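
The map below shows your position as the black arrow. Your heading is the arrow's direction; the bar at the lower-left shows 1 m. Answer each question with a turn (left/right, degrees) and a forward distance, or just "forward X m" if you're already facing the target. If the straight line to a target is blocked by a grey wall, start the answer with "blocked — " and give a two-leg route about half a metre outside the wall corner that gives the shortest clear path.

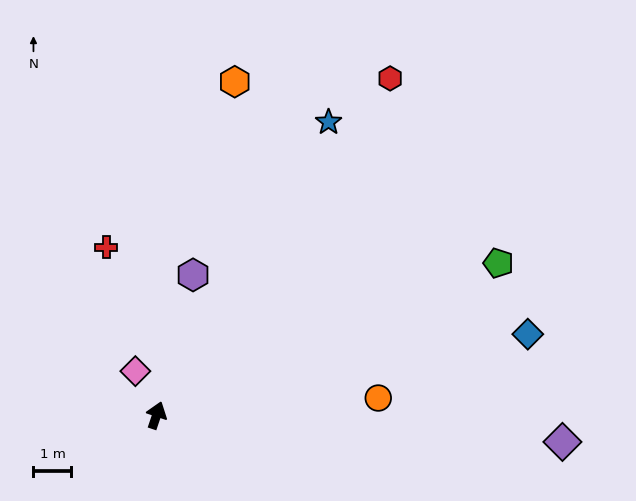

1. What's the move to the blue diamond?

turn right 59°, forward 10.0 m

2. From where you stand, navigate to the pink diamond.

turn left 44°, forward 1.3 m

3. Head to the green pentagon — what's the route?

turn right 47°, forward 9.8 m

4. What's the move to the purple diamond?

turn right 75°, forward 10.7 m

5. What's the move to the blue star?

turn right 12°, forward 8.9 m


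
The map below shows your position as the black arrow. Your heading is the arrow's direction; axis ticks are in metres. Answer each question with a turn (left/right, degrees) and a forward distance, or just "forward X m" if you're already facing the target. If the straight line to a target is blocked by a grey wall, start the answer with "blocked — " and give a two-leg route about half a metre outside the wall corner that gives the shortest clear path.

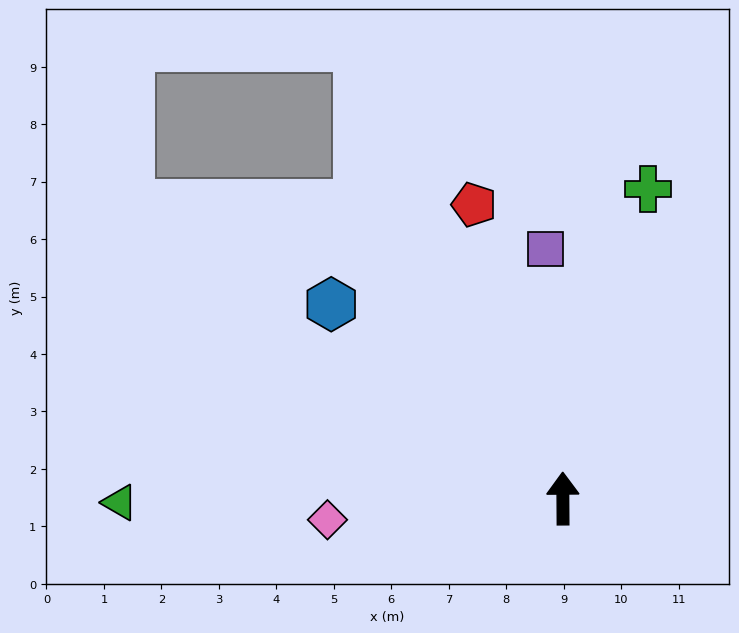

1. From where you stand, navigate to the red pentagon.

turn left 16°, forward 5.3 m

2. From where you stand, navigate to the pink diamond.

turn left 95°, forward 4.1 m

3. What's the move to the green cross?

turn right 16°, forward 5.6 m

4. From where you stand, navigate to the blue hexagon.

turn left 50°, forward 5.3 m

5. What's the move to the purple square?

turn left 4°, forward 4.3 m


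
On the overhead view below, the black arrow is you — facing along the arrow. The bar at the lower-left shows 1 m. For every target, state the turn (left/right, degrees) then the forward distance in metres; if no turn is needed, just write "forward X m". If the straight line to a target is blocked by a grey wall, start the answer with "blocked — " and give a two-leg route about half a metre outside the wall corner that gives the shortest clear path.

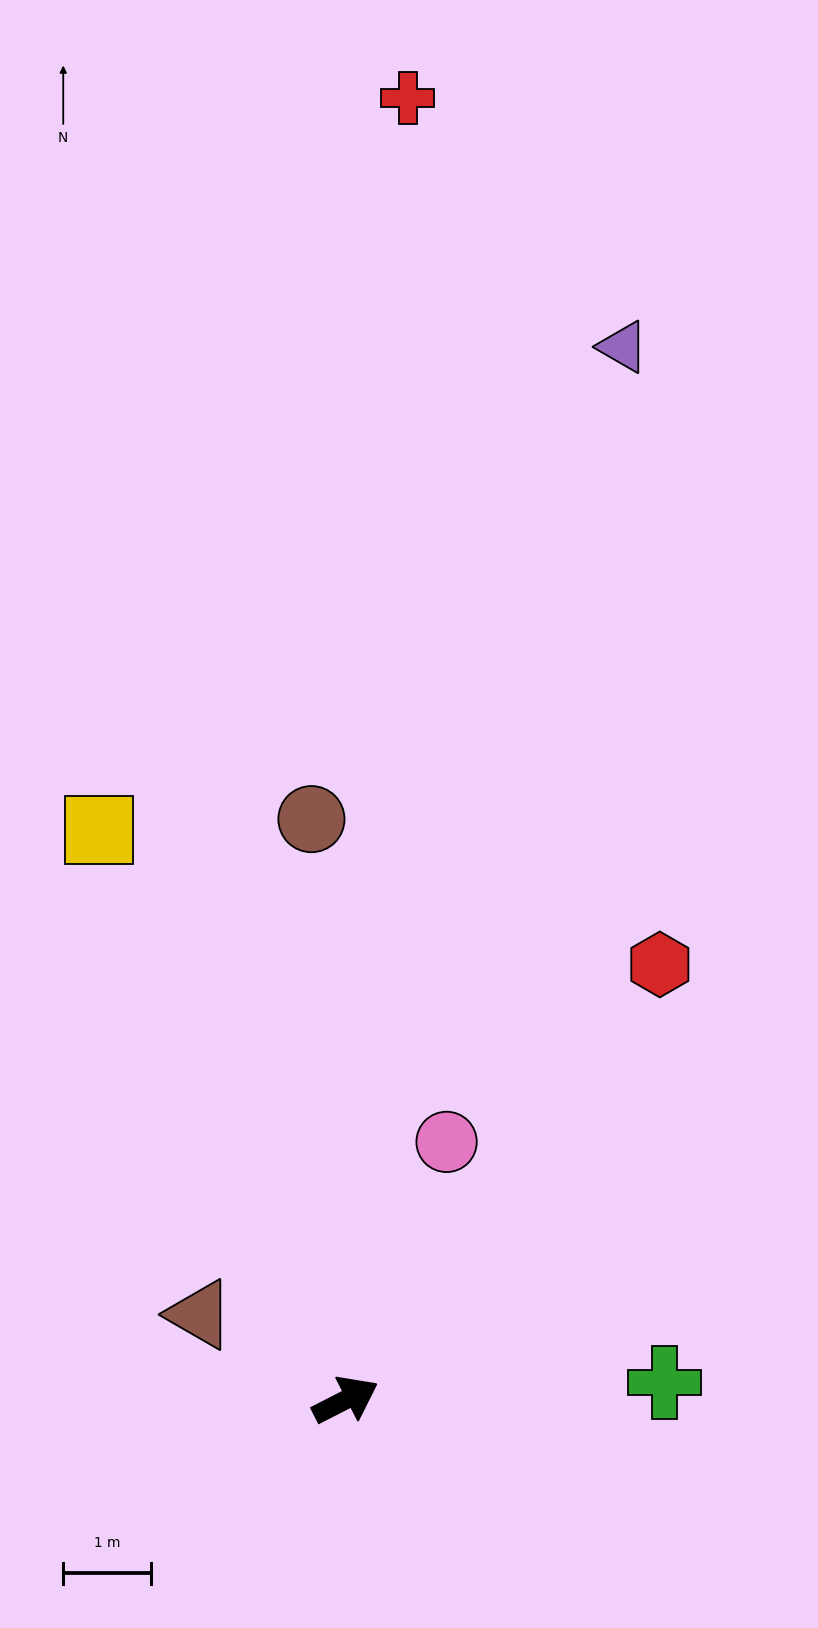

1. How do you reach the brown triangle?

turn left 123°, forward 1.9 m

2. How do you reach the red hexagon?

turn left 27°, forward 6.2 m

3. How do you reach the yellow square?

turn left 86°, forward 7.1 m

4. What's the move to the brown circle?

turn left 66°, forward 6.7 m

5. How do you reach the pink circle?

turn left 42°, forward 3.2 m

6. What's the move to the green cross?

turn right 24°, forward 3.7 m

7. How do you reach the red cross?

turn left 60°, forward 14.9 m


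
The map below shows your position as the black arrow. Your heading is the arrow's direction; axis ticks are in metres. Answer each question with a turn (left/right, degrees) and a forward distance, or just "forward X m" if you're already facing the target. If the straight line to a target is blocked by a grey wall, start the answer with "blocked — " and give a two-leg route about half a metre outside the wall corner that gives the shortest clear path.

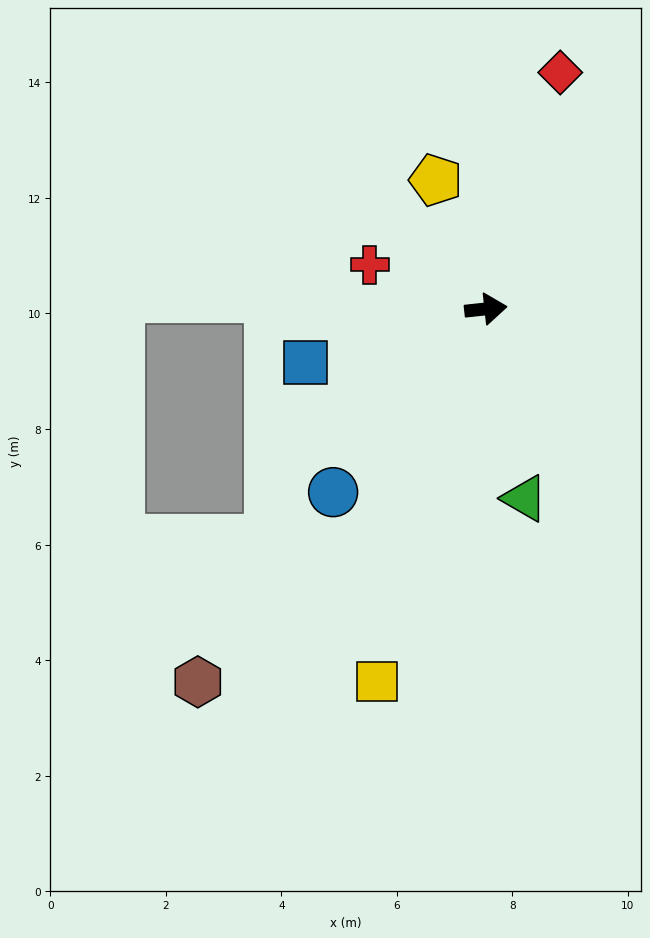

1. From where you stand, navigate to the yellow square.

turn right 112°, forward 6.7 m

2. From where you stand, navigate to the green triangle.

turn right 85°, forward 3.3 m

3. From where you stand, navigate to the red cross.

turn left 153°, forward 2.2 m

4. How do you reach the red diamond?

turn left 66°, forward 4.3 m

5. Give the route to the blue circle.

turn right 136°, forward 4.1 m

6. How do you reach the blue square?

turn right 169°, forward 3.3 m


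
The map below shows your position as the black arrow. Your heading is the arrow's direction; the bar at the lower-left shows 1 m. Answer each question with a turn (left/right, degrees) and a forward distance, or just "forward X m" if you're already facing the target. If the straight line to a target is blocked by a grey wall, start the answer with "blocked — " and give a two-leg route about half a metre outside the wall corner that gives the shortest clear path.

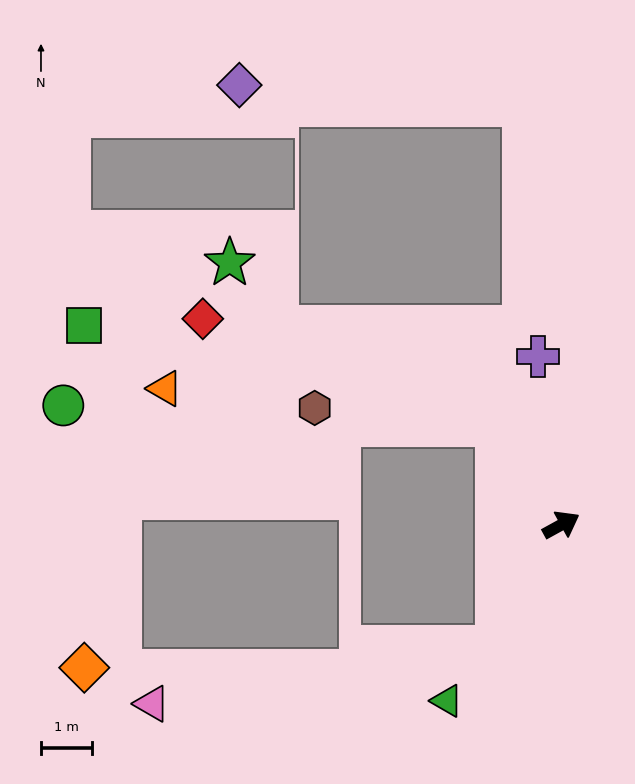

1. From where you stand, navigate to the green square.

blocked — turn left 94°, forward 2.3 m, then turn left 44°, forward 8.3 m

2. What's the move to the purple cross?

turn left 69°, forward 3.3 m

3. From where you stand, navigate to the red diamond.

blocked — turn left 94°, forward 2.3 m, then turn left 37°, forward 6.1 m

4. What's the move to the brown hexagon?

blocked — turn left 94°, forward 2.3 m, then turn left 52°, forward 3.6 m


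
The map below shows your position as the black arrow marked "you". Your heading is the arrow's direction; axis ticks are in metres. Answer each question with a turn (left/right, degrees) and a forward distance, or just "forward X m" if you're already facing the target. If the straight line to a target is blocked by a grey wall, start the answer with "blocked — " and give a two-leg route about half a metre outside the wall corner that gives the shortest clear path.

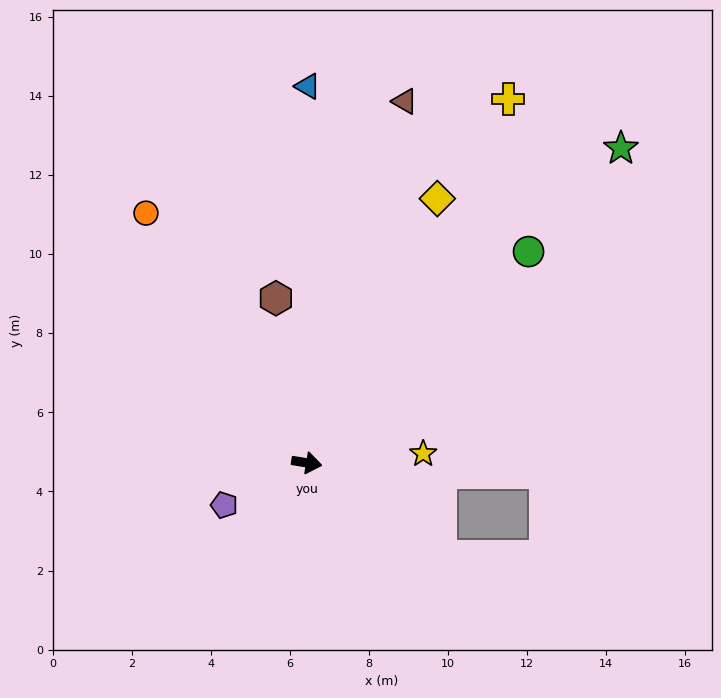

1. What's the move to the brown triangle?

turn left 84°, forward 9.5 m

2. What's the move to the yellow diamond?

turn left 73°, forward 7.5 m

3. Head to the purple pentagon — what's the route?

turn right 144°, forward 2.3 m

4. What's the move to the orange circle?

turn left 132°, forward 7.5 m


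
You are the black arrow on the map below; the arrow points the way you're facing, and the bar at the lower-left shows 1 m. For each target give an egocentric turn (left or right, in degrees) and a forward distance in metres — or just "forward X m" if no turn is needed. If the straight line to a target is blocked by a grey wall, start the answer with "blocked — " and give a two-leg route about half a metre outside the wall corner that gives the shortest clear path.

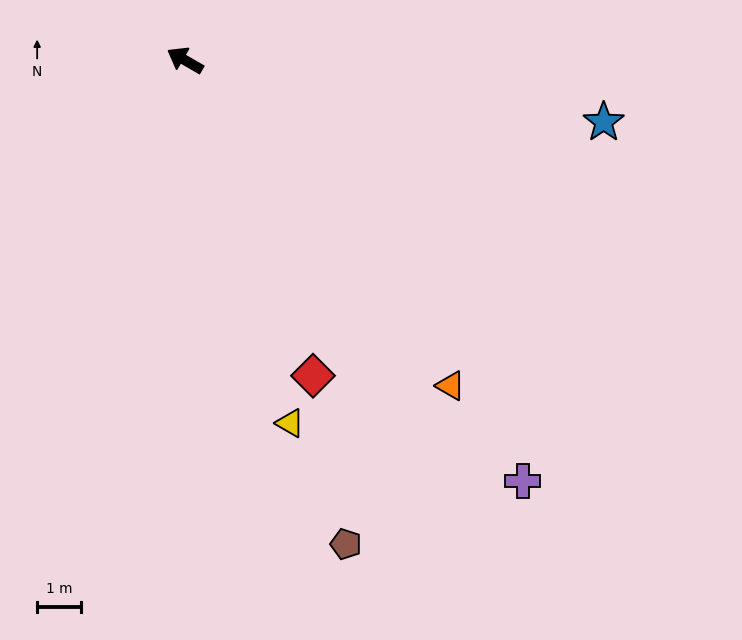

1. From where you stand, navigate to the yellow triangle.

turn left 136°, forward 8.7 m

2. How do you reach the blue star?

turn right 158°, forward 9.7 m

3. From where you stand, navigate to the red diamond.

turn left 142°, forward 7.8 m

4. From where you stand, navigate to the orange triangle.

turn left 159°, forward 9.6 m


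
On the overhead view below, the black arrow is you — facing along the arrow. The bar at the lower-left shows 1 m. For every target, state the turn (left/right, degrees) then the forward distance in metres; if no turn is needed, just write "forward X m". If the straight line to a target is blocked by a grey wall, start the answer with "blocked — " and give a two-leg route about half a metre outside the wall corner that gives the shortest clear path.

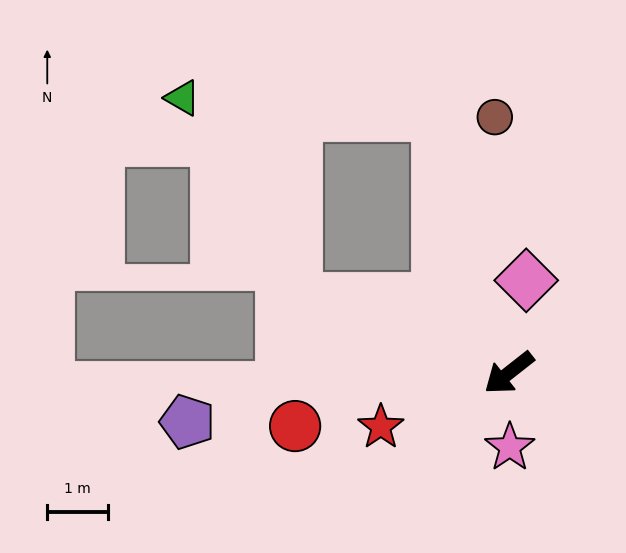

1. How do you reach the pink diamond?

turn right 139°, forward 1.6 m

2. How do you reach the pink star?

turn left 53°, forward 1.2 m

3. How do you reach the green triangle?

blocked — turn right 113°, forward 4.4 m, then turn left 71°, forward 4.2 m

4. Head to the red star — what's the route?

turn right 15°, forward 2.3 m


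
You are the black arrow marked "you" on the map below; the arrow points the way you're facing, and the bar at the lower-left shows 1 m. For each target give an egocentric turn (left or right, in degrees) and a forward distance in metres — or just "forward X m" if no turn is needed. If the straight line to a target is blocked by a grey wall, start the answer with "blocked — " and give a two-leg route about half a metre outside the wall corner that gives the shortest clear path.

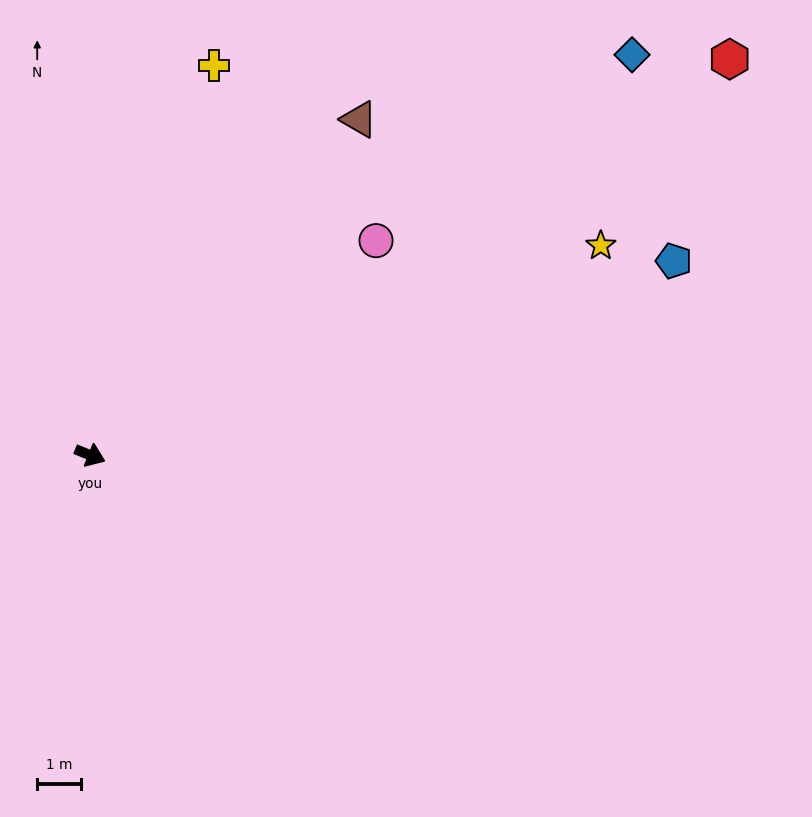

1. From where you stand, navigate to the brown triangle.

turn left 73°, forward 9.8 m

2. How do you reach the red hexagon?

turn left 54°, forward 17.2 m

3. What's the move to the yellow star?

turn left 44°, forward 12.6 m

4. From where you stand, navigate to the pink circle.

turn left 59°, forward 8.2 m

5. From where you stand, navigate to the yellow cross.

turn left 94°, forward 9.3 m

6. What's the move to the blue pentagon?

turn left 40°, forward 14.0 m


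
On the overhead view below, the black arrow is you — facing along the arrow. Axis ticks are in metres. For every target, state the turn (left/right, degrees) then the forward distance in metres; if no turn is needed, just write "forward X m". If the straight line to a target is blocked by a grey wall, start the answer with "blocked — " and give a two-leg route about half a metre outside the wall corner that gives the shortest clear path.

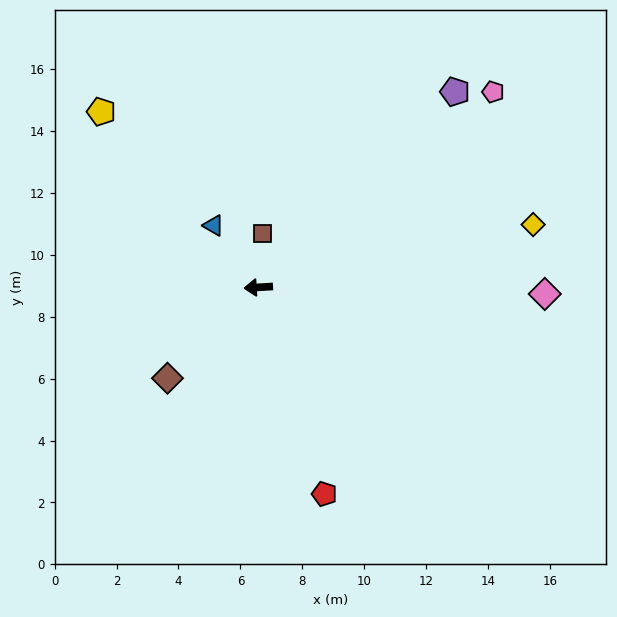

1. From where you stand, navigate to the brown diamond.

turn left 42°, forward 4.2 m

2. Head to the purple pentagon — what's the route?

turn right 139°, forward 9.0 m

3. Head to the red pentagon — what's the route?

turn left 104°, forward 7.0 m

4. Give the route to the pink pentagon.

turn right 144°, forward 9.9 m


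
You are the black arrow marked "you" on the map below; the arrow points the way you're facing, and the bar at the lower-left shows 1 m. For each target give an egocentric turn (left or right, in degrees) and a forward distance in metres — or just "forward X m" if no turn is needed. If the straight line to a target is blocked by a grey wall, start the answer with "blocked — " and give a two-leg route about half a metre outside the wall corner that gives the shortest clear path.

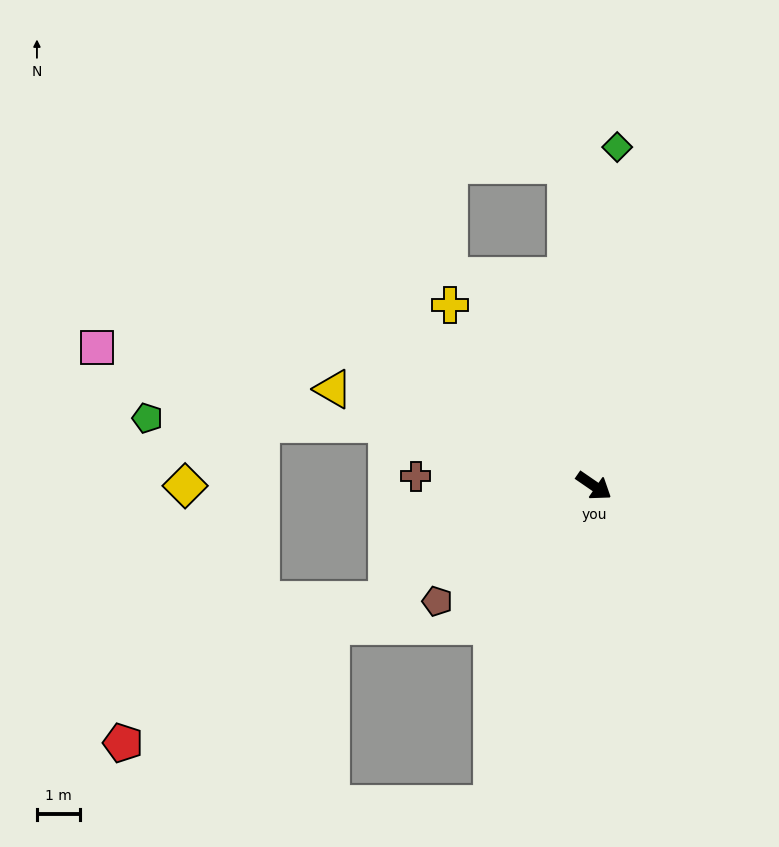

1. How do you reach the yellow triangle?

turn right 166°, forward 6.5 m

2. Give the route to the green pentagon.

blocked — turn right 162°, forward 5.0 m, then turn left 15°, forward 5.6 m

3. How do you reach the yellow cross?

turn left 163°, forward 5.4 m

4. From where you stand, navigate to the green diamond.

turn left 121°, forward 7.9 m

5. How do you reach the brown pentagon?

turn right 109°, forward 4.5 m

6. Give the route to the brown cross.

turn right 149°, forward 4.1 m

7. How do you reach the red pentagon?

turn right 117°, forward 12.5 m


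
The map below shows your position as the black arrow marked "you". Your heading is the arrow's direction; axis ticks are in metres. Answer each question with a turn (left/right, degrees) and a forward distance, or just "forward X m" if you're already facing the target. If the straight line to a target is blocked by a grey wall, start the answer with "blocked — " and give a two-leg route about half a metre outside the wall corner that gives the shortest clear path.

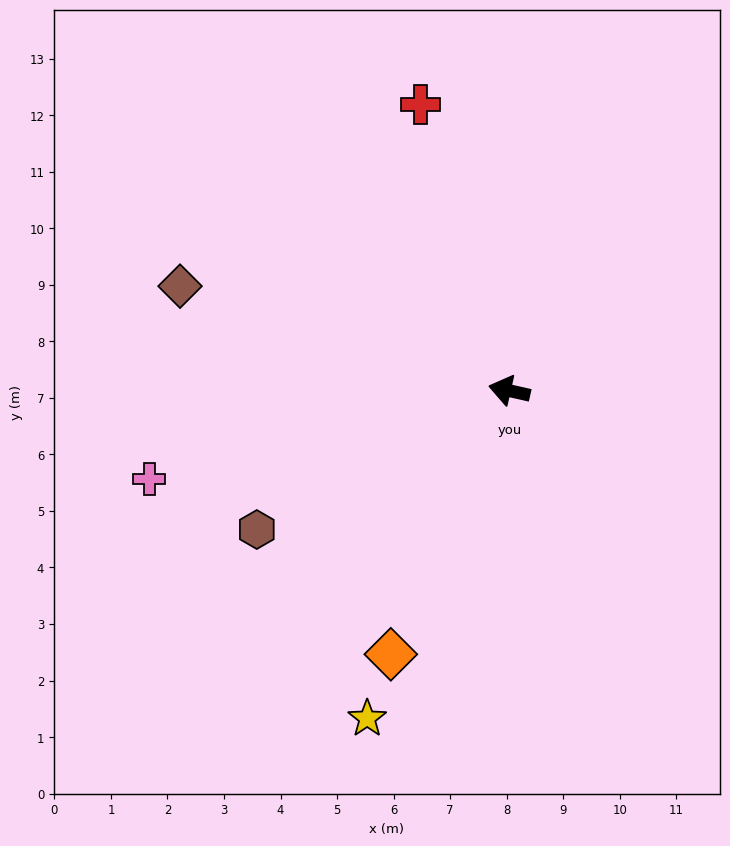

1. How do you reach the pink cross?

turn left 26°, forward 6.6 m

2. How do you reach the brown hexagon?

turn left 41°, forward 5.1 m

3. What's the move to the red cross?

turn right 60°, forward 5.3 m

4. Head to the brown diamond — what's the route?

turn right 5°, forward 6.1 m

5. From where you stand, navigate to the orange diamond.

turn left 78°, forward 5.1 m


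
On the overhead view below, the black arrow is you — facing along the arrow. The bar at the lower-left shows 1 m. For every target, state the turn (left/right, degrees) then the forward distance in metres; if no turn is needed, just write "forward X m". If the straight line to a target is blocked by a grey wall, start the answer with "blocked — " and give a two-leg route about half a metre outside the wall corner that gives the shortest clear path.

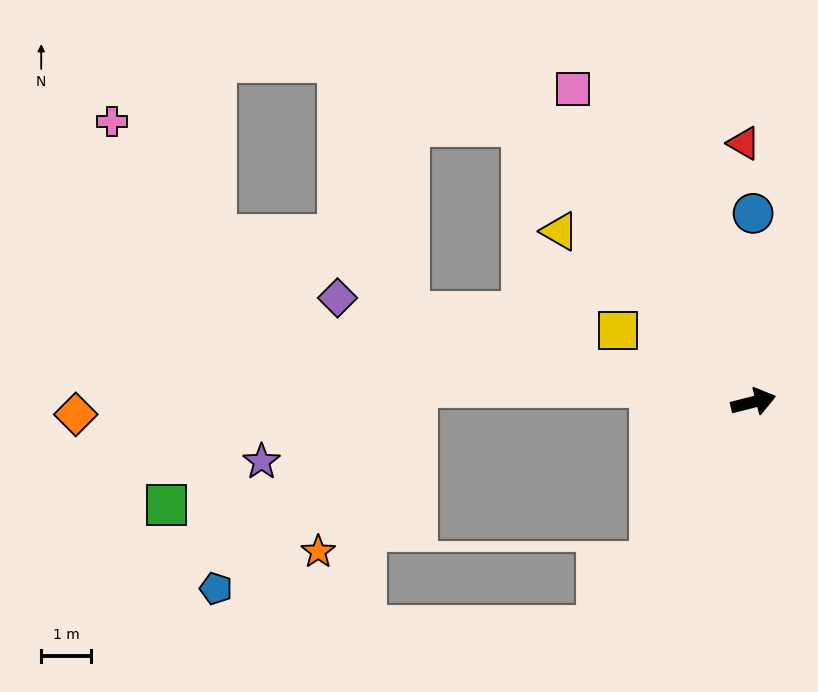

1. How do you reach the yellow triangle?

turn left 124°, forward 5.1 m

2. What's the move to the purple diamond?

turn left 152°, forward 8.5 m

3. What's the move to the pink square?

turn left 106°, forward 7.2 m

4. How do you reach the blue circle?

turn left 76°, forward 3.8 m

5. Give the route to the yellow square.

turn left 138°, forward 3.0 m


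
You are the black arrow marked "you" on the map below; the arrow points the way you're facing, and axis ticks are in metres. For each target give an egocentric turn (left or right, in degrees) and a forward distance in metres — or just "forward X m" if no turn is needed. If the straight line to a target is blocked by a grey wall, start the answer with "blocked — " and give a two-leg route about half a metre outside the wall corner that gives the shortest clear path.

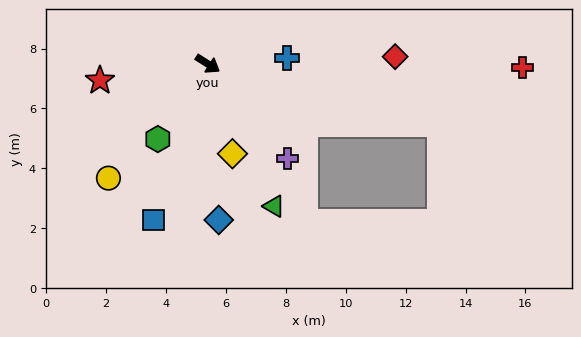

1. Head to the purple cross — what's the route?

turn right 18°, forward 4.1 m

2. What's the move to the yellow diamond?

turn right 42°, forward 3.1 m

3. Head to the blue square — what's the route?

turn right 77°, forward 5.5 m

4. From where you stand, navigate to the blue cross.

turn left 37°, forward 2.7 m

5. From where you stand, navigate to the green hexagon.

turn right 91°, forward 3.0 m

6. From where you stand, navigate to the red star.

turn right 139°, forward 3.6 m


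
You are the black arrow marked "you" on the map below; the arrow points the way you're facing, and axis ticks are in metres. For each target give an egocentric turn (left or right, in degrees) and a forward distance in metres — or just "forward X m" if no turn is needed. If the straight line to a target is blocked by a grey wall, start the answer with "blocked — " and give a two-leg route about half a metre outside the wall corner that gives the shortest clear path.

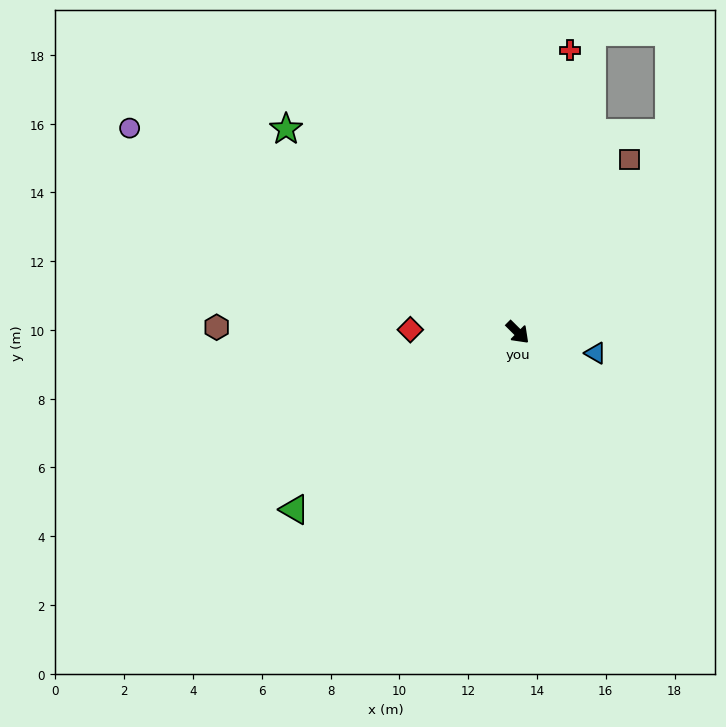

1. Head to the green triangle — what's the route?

turn right 97°, forward 8.3 m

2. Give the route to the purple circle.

turn right 163°, forward 12.8 m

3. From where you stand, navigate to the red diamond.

turn right 137°, forward 3.1 m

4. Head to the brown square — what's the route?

turn left 102°, forward 6.0 m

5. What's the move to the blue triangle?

turn left 30°, forward 2.3 m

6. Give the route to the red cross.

turn left 124°, forward 8.3 m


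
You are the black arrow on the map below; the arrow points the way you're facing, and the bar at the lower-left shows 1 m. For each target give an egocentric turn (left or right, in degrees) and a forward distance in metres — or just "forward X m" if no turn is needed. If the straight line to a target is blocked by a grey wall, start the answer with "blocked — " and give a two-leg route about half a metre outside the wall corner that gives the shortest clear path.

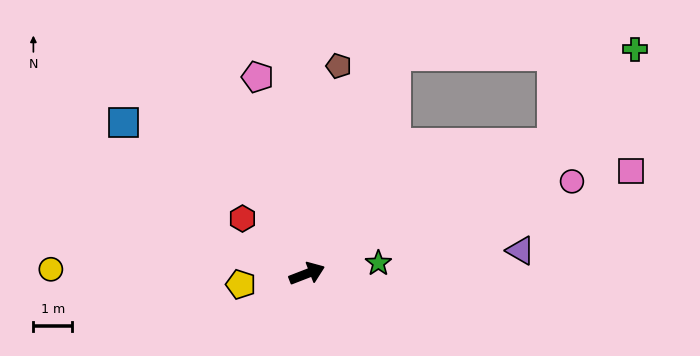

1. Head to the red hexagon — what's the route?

turn left 118°, forward 2.2 m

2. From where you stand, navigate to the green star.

turn right 13°, forward 1.9 m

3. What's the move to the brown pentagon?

turn left 60°, forward 5.4 m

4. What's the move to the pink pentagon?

turn left 83°, forward 5.2 m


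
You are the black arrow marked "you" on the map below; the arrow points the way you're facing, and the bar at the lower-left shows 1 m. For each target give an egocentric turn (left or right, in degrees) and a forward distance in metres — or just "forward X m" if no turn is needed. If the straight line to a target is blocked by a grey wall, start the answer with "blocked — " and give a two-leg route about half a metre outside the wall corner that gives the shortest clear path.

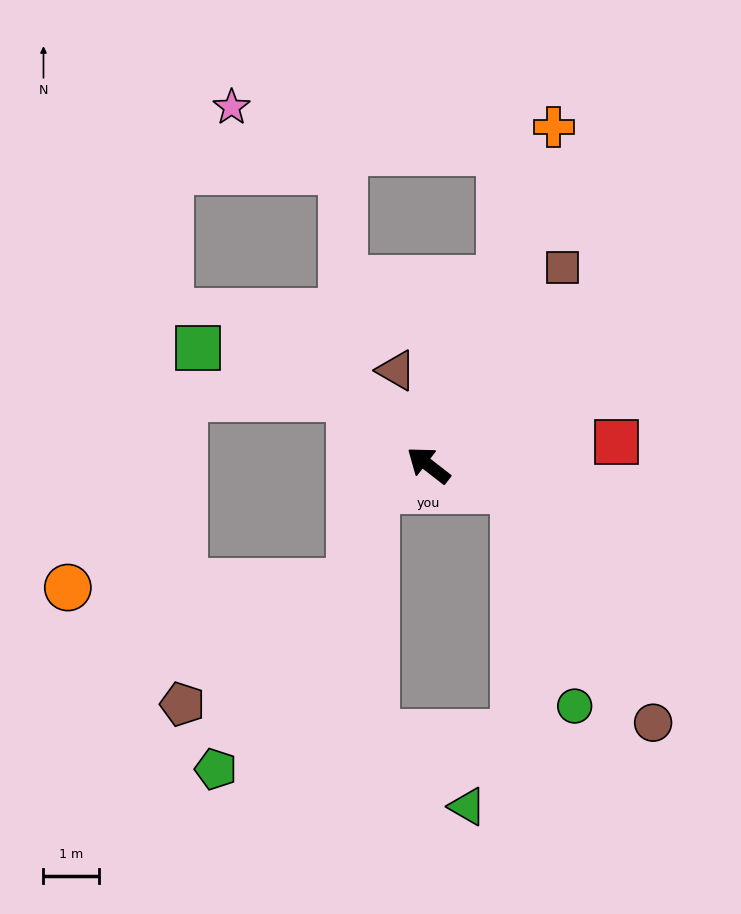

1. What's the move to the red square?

turn right 135°, forward 3.4 m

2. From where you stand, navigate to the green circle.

blocked — turn right 158°, forward 1.6 m, then turn right 59°, forward 4.0 m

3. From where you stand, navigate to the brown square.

turn right 86°, forward 4.3 m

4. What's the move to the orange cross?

turn right 73°, forward 6.5 m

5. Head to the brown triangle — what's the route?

turn right 33°, forward 1.8 m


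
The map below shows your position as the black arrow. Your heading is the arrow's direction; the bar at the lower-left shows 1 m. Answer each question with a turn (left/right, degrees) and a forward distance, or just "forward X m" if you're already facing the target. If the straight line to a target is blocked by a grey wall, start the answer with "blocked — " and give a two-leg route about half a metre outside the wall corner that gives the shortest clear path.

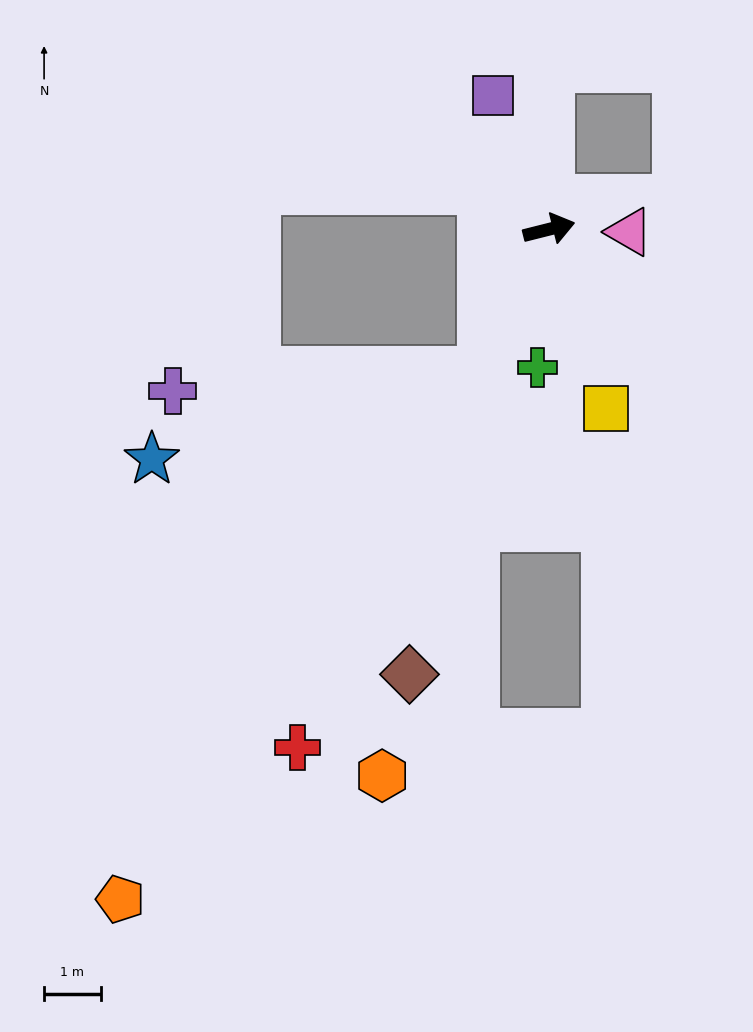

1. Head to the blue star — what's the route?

blocked — turn right 130°, forward 2.8 m, then turn right 49°, forward 6.0 m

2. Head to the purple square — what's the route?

turn left 99°, forward 2.6 m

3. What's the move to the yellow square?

turn right 87°, forward 3.3 m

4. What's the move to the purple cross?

blocked — turn right 130°, forward 2.8 m, then turn right 60°, forward 5.4 m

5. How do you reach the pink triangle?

turn right 16°, forward 1.4 m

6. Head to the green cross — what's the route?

turn right 109°, forward 2.4 m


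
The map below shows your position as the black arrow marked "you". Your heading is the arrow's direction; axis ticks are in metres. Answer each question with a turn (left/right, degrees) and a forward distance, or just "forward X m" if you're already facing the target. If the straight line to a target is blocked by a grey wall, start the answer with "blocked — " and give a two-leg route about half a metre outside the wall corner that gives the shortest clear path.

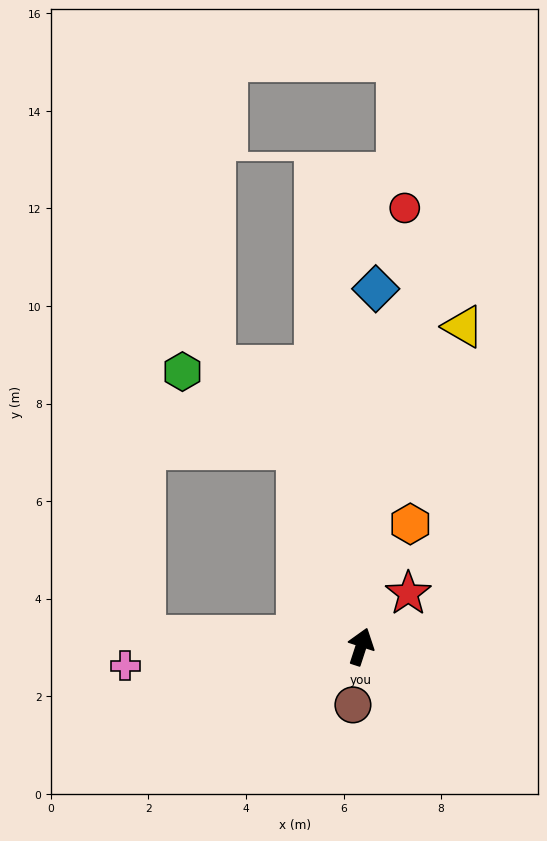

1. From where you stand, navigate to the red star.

turn right 24°, forward 1.5 m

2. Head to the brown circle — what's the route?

turn right 170°, forward 1.2 m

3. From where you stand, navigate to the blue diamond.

turn left 16°, forward 7.3 m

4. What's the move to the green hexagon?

blocked — turn left 36°, forward 4.3 m, then turn left 38°, forward 2.8 m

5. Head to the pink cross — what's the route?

turn left 113°, forward 4.9 m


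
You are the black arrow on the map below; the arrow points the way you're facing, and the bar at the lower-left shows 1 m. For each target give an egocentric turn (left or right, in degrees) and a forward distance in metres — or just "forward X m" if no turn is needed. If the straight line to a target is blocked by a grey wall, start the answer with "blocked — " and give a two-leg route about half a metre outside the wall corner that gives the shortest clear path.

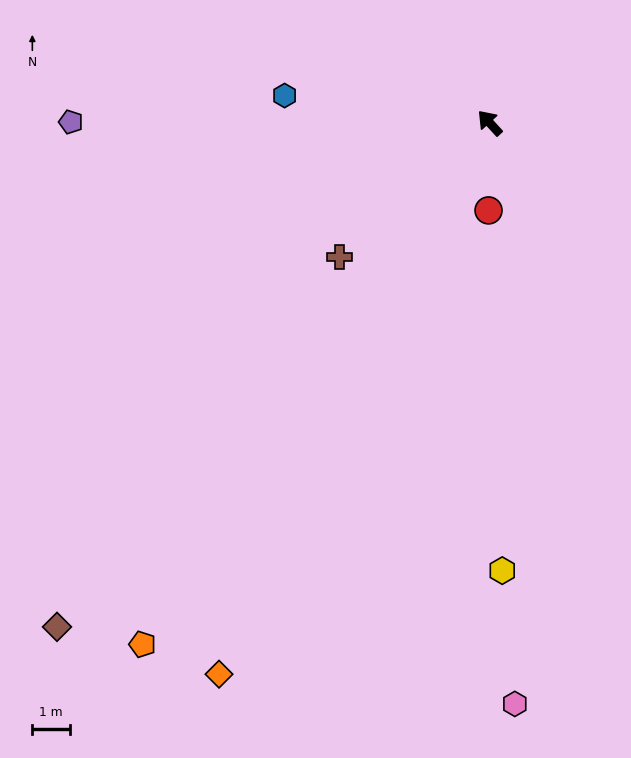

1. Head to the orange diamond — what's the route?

turn left 111°, forward 16.3 m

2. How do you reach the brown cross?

turn left 89°, forward 5.4 m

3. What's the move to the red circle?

turn left 137°, forward 2.3 m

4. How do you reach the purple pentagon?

turn left 47°, forward 11.1 m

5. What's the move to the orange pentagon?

turn left 104°, forward 16.7 m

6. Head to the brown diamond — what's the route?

turn left 97°, forward 17.7 m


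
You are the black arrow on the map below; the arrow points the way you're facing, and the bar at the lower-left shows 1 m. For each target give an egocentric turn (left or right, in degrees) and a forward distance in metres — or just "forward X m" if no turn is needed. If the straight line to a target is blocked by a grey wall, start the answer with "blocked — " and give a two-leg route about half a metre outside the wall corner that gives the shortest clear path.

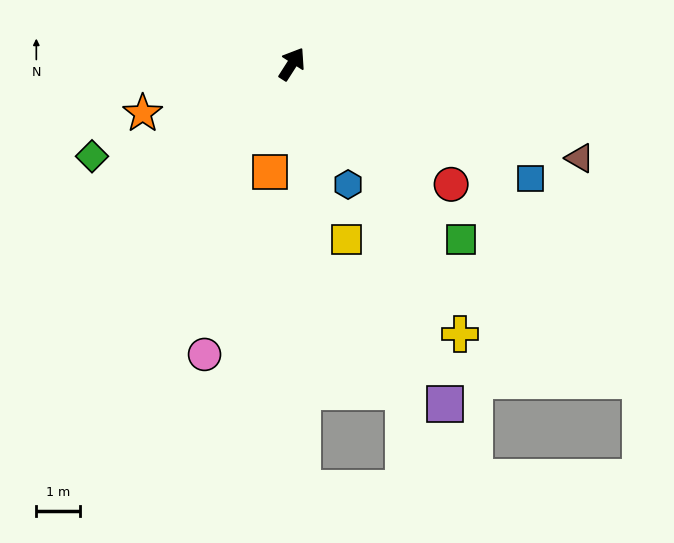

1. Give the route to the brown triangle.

turn right 76°, forward 6.9 m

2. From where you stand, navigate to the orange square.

turn right 159°, forward 2.5 m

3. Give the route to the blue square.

turn right 83°, forward 6.1 m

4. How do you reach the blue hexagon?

turn right 122°, forward 3.0 m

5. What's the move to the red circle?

turn right 95°, forward 4.6 m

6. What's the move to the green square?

turn right 103°, forward 5.6 m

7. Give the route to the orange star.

turn left 141°, forward 3.6 m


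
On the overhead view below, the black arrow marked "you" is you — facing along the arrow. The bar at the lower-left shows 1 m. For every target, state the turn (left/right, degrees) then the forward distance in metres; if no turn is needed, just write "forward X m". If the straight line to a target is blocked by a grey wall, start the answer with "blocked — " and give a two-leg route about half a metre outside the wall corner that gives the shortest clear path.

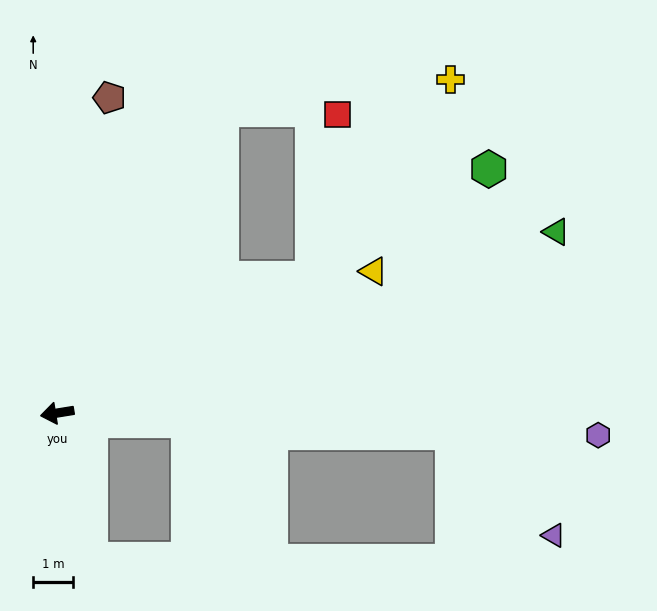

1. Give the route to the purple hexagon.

turn left 168°, forward 13.6 m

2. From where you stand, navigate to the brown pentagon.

turn right 109°, forward 8.0 m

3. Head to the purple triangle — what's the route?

blocked — turn left 168°, forward 9.9 m, then turn right 42°, forward 3.6 m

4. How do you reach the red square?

blocked — turn right 161°, forward 7.2 m, then turn left 53°, forward 4.2 m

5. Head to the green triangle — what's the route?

turn right 169°, forward 13.3 m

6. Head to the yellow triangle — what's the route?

turn right 165°, forward 8.7 m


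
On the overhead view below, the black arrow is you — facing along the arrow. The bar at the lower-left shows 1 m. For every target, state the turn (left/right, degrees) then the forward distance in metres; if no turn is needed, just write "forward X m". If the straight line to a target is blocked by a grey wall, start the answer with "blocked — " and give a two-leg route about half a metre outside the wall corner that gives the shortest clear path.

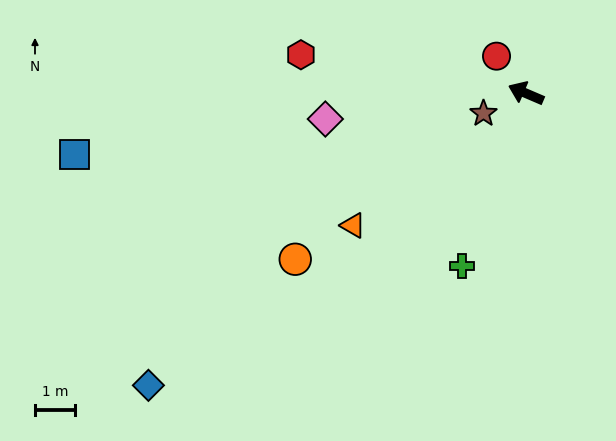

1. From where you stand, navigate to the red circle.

turn right 28°, forward 1.2 m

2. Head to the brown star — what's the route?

turn left 49°, forward 1.2 m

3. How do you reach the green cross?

turn left 93°, forward 4.6 m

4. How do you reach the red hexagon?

turn left 13°, forward 5.7 m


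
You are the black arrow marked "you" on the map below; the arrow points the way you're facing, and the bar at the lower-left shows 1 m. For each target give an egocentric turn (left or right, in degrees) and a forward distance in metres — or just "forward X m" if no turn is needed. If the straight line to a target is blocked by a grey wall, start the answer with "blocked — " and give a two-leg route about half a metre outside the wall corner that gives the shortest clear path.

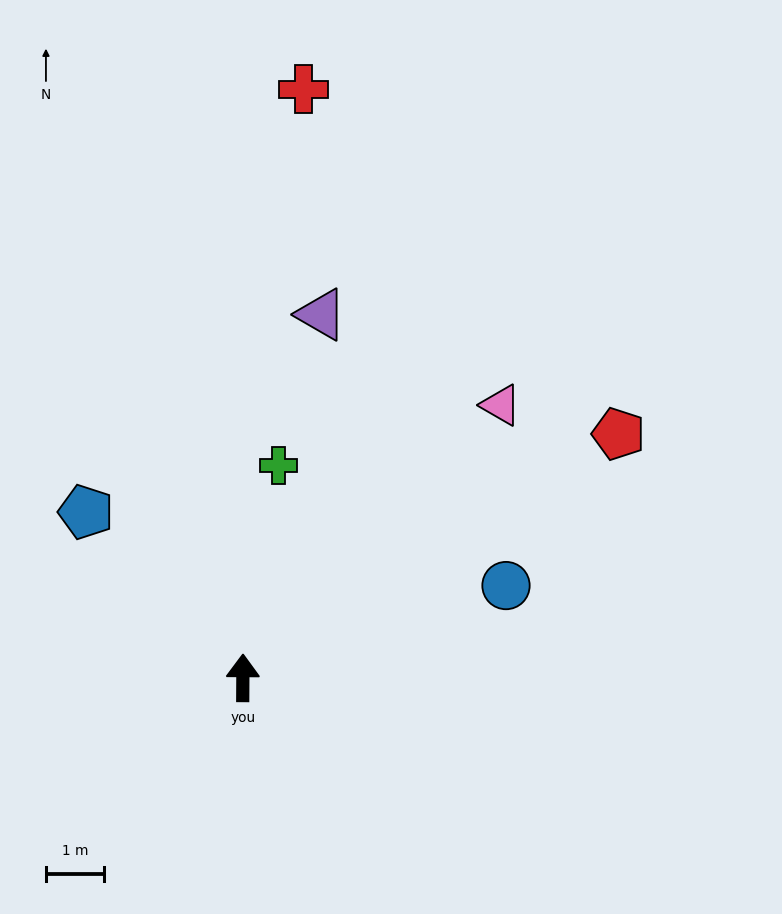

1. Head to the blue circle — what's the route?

turn right 70°, forward 4.8 m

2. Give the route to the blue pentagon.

turn left 44°, forward 3.9 m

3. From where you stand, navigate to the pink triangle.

turn right 43°, forward 6.4 m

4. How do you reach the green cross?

turn right 9°, forward 3.7 m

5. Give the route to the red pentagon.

turn right 57°, forward 7.7 m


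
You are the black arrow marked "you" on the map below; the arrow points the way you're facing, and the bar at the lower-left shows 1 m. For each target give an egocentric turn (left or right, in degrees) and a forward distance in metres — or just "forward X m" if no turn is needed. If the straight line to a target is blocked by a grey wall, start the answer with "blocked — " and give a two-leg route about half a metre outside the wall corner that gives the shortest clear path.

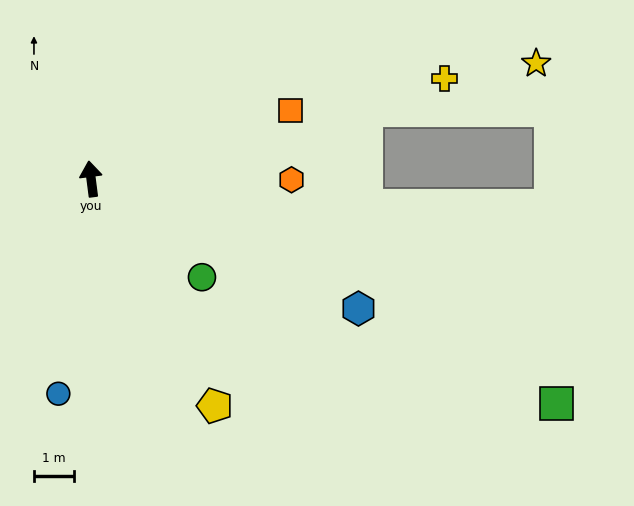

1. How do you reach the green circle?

turn right 139°, forward 3.7 m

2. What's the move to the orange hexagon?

turn right 98°, forward 5.0 m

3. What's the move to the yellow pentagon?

turn right 159°, forward 6.4 m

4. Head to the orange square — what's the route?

turn right 78°, forward 5.2 m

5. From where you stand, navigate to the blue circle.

turn left 164°, forward 5.4 m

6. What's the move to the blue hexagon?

turn right 123°, forward 7.4 m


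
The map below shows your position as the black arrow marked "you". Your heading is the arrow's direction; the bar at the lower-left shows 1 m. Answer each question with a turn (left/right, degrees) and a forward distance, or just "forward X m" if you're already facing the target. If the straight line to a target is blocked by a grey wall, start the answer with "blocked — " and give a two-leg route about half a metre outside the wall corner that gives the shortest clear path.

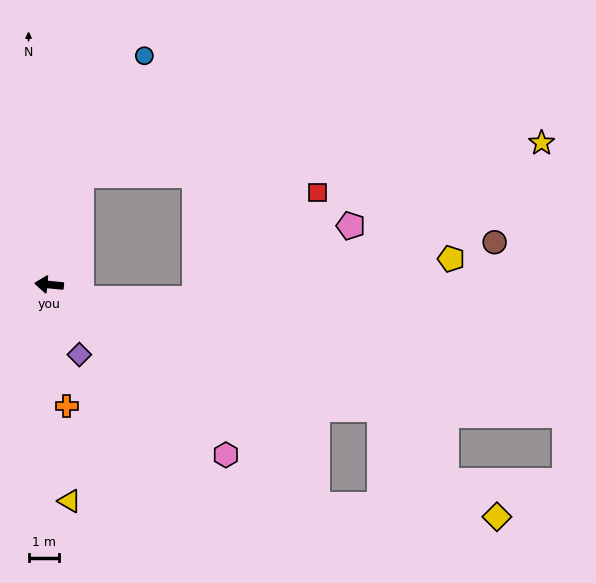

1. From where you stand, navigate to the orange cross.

turn left 104°, forward 4.0 m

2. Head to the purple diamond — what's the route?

turn left 119°, forward 2.5 m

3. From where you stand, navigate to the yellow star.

blocked — turn right 101°, forward 3.7 m, then turn right 69°, forward 14.9 m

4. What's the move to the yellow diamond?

blocked — turn left 146°, forward 11.2 m, then turn left 36°, forward 5.8 m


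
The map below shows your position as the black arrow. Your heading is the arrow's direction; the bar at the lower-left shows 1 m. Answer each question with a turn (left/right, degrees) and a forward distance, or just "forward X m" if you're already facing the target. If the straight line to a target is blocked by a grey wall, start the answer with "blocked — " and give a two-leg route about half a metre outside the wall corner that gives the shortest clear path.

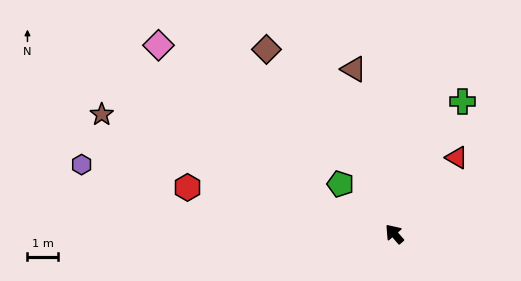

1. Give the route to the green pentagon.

turn left 6°, forward 2.4 m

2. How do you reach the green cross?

turn right 68°, forward 4.9 m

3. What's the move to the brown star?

turn left 27°, forward 10.3 m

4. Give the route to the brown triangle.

turn right 27°, forward 5.5 m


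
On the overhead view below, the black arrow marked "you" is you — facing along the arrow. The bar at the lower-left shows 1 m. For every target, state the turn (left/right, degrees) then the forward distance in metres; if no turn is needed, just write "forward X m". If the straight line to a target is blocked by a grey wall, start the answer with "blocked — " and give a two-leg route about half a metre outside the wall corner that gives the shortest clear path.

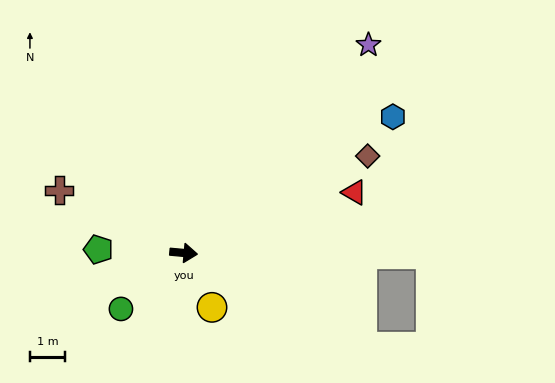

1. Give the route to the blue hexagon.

turn left 38°, forward 7.1 m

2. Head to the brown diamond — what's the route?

turn left 33°, forward 6.0 m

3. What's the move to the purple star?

turn left 54°, forward 8.0 m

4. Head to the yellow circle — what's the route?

turn right 57°, forward 1.8 m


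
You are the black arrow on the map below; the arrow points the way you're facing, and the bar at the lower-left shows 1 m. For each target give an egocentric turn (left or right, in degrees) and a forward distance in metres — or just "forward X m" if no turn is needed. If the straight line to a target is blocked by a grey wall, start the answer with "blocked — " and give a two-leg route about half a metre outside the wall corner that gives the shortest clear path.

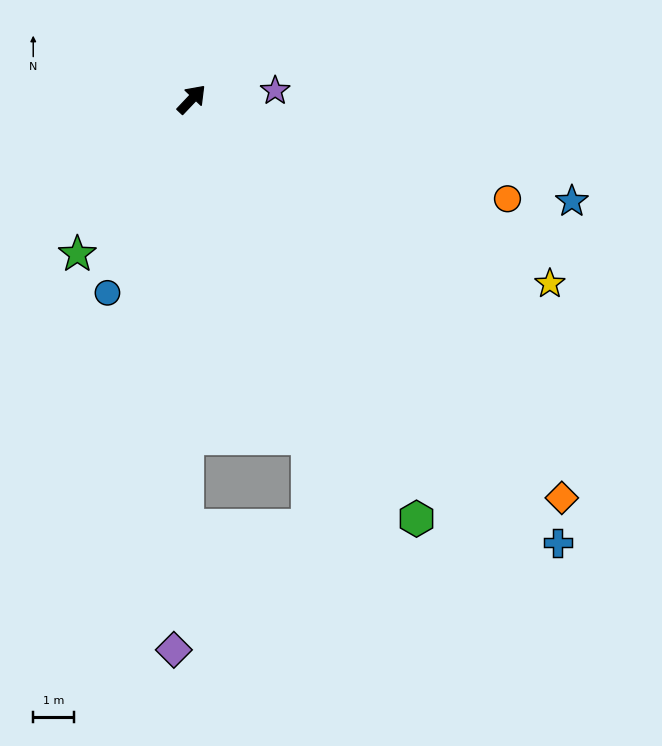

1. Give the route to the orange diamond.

turn right 94°, forward 13.4 m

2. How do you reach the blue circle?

turn right 160°, forward 5.2 m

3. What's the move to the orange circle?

turn right 64°, forward 8.2 m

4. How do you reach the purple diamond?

turn right 138°, forward 13.6 m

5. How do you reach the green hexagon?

turn right 108°, forward 11.7 m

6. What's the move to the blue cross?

turn right 97°, forward 14.2 m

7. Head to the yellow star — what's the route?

turn right 74°, forward 9.9 m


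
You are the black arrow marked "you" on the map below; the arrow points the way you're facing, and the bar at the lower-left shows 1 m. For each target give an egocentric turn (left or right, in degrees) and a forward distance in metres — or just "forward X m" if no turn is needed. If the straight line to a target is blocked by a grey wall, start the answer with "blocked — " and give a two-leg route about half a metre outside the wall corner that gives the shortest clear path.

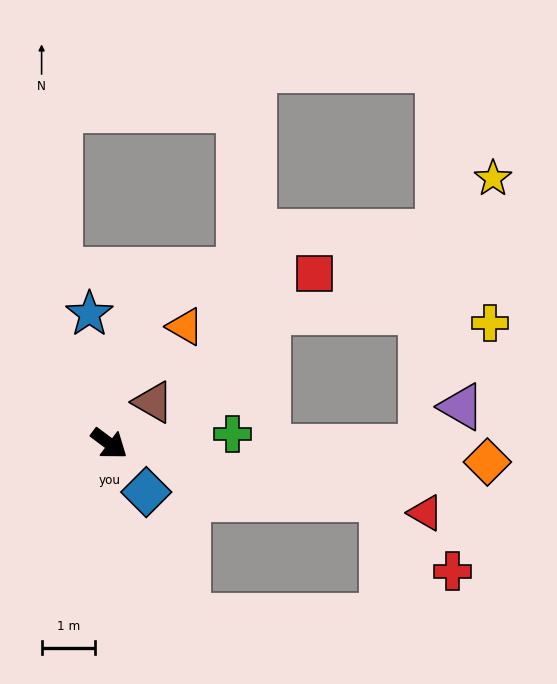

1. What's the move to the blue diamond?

turn right 16°, forward 1.1 m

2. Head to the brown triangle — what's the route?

turn left 80°, forward 1.1 m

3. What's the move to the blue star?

turn left 135°, forward 2.5 m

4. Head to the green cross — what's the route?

turn left 41°, forward 2.3 m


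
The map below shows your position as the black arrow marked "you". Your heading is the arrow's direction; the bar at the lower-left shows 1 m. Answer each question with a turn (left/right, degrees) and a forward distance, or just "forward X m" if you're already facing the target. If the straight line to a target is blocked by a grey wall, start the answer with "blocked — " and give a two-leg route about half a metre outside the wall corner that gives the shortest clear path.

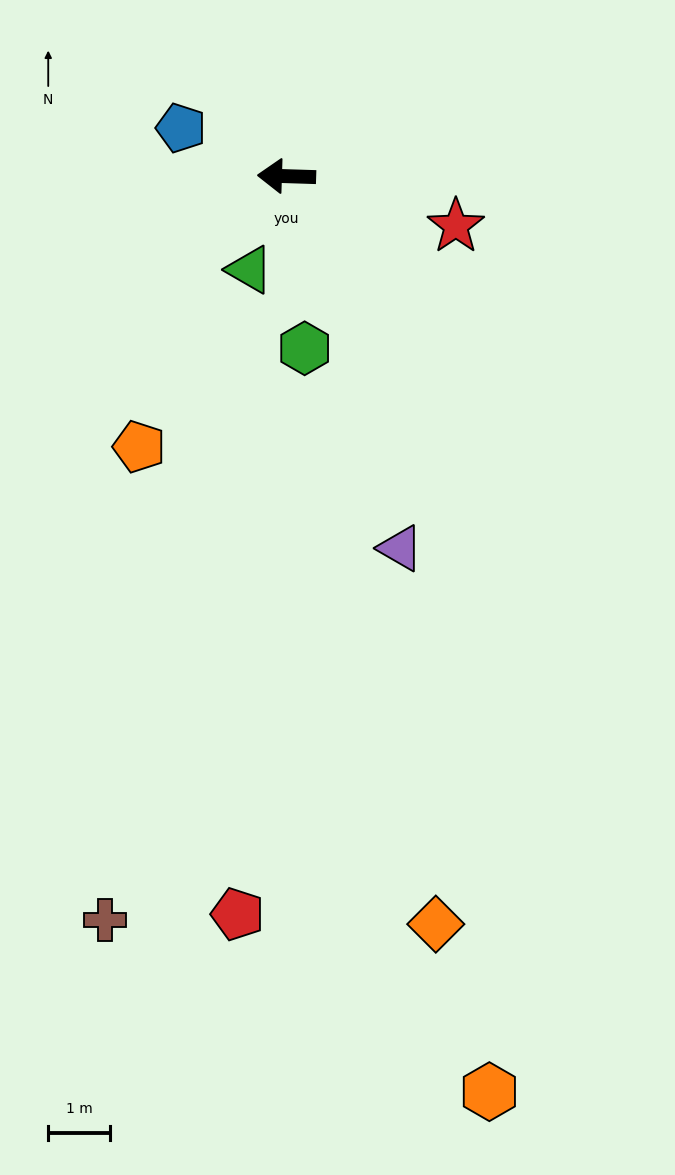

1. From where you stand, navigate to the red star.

turn left 165°, forward 2.8 m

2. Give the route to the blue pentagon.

turn right 23°, forward 1.9 m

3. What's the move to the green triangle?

turn left 70°, forward 1.6 m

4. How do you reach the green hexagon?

turn left 98°, forward 2.8 m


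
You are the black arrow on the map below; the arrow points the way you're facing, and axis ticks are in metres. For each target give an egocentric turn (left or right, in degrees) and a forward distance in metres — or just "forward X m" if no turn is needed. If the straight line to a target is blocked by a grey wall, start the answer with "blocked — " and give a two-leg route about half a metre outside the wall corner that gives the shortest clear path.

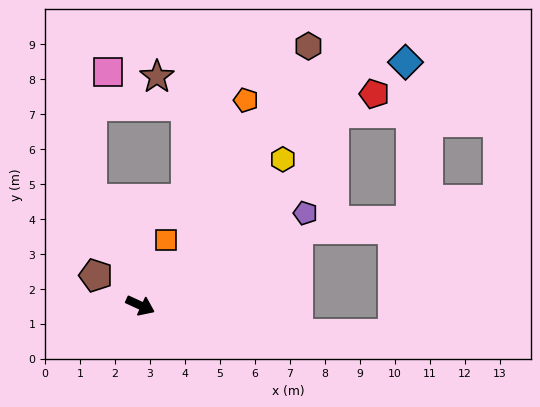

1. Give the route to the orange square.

turn left 93°, forward 2.0 m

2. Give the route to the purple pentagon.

turn left 54°, forward 5.4 m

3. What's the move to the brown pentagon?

turn left 171°, forward 1.5 m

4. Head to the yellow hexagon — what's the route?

turn left 70°, forward 5.8 m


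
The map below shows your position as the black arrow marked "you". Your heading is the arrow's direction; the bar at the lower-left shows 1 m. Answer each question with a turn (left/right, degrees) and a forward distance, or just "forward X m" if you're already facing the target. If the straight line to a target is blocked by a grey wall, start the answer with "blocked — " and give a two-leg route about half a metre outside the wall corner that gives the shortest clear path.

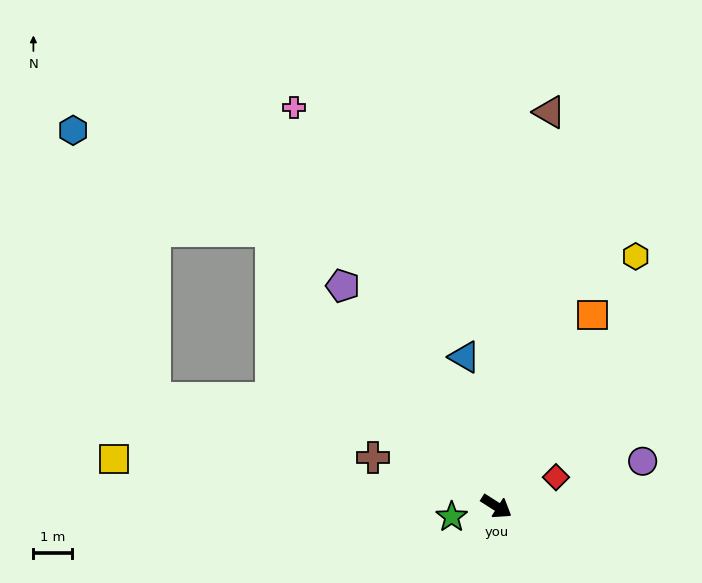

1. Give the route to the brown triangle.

turn left 115°, forward 10.4 m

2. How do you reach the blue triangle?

turn left 135°, forward 4.0 m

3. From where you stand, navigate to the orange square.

turn left 96°, forward 5.6 m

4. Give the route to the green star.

turn right 134°, forward 1.2 m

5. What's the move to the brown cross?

turn right 169°, forward 3.5 m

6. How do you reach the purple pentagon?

turn left 157°, forward 7.0 m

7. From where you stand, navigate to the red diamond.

turn left 59°, forward 1.7 m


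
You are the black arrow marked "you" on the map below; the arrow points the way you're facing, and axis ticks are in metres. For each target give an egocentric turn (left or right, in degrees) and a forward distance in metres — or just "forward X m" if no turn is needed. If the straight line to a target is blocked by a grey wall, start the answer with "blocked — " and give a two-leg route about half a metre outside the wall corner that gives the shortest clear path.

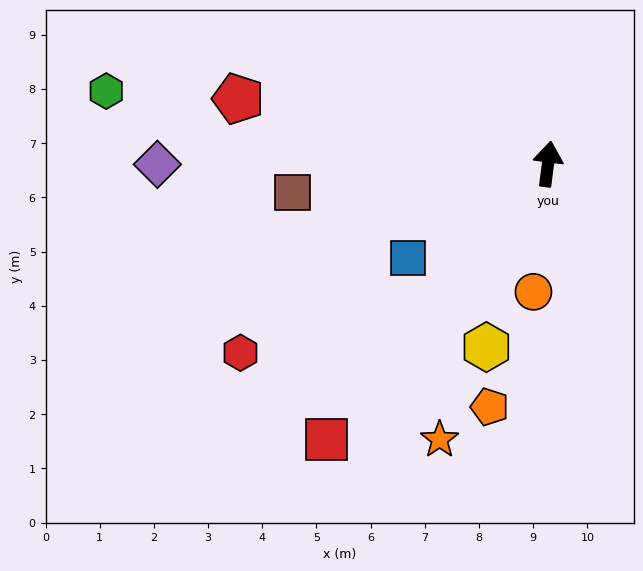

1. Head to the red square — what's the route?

turn left 149°, forward 6.5 m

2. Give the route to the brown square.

turn left 104°, forward 4.8 m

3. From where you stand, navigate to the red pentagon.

turn left 85°, forward 5.8 m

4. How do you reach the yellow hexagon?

turn left 169°, forward 3.6 m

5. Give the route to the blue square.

turn left 131°, forward 3.1 m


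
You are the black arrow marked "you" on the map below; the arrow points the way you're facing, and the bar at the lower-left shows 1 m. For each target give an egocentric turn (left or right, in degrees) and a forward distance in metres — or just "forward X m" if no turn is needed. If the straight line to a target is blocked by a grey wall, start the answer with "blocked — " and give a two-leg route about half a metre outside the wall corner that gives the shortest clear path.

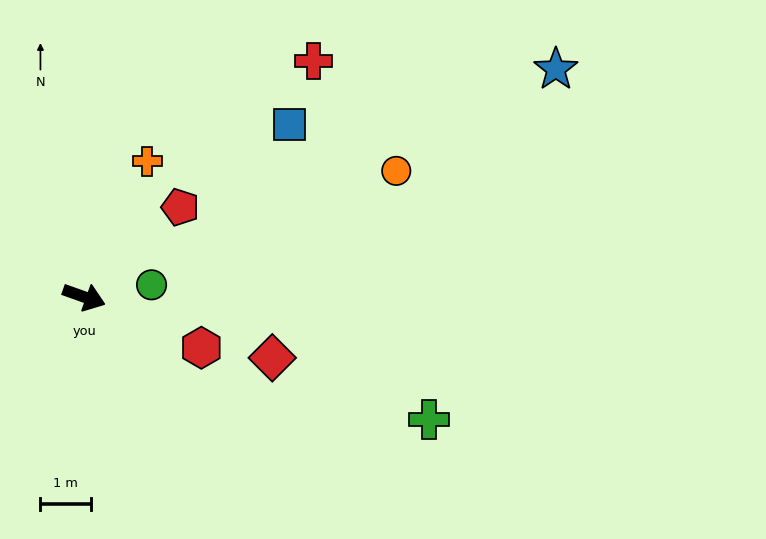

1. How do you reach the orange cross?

turn left 85°, forward 3.0 m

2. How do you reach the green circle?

turn left 30°, forward 1.4 m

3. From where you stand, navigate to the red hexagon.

turn right 4°, forward 2.5 m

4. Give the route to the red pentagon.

turn left 63°, forward 2.6 m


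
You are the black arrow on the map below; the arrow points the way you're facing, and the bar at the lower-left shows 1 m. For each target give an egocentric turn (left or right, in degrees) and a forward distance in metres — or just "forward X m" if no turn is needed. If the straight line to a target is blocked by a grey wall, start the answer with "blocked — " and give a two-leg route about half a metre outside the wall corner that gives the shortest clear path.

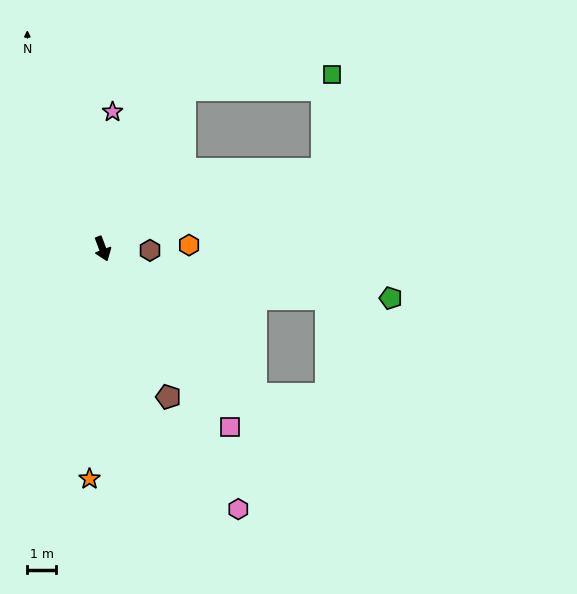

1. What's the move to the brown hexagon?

turn left 67°, forward 1.6 m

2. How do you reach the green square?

blocked — turn left 132°, forward 6.2 m, then turn right 57°, forward 5.1 m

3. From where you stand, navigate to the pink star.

turn left 155°, forward 4.7 m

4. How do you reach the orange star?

turn right 24°, forward 8.0 m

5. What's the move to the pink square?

turn left 15°, forward 7.6 m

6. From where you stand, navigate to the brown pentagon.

turn left 3°, forward 5.6 m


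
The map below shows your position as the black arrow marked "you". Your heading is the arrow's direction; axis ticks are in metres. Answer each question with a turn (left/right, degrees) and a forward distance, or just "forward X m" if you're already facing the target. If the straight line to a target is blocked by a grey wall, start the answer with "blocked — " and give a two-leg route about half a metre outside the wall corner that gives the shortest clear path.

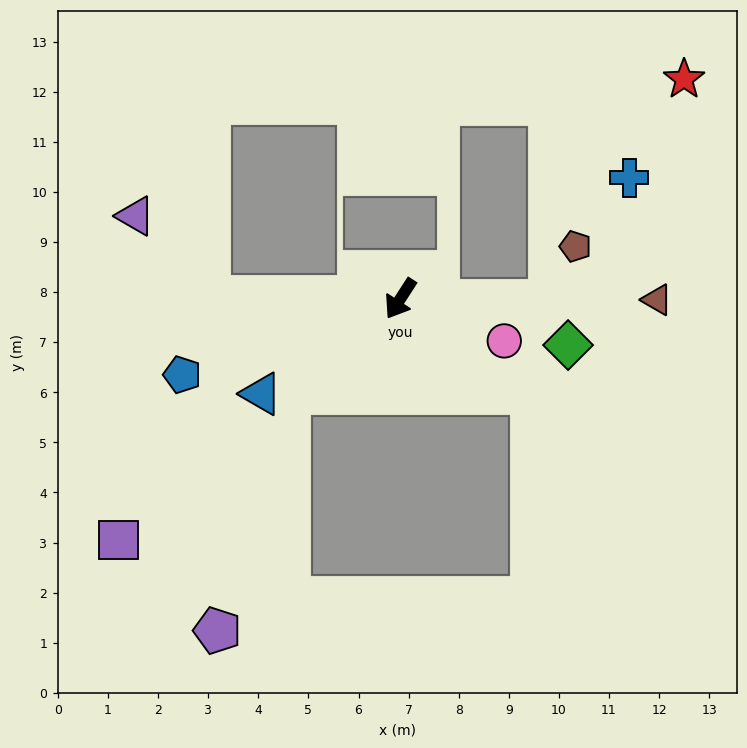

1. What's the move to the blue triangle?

turn right 23°, forward 3.4 m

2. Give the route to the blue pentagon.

turn right 38°, forward 4.6 m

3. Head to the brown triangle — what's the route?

turn left 123°, forward 5.1 m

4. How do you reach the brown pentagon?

blocked — turn left 122°, forward 3.0 m, then turn left 65°, forward 1.2 m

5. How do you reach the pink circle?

turn left 101°, forward 2.2 m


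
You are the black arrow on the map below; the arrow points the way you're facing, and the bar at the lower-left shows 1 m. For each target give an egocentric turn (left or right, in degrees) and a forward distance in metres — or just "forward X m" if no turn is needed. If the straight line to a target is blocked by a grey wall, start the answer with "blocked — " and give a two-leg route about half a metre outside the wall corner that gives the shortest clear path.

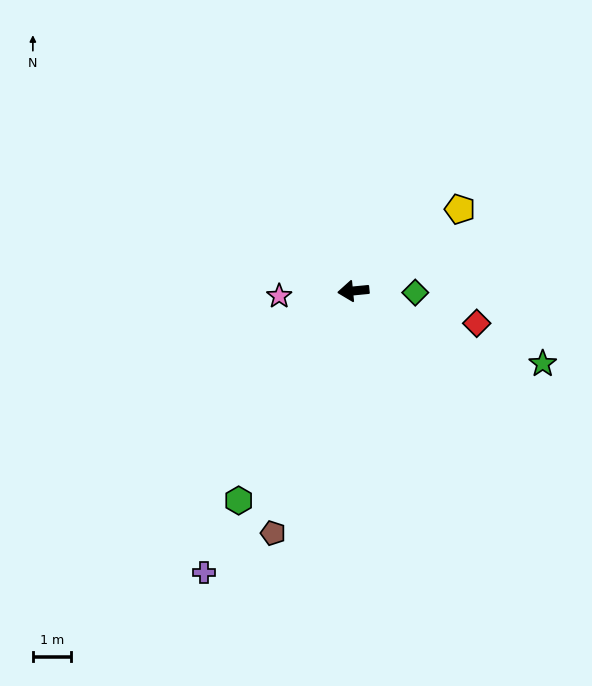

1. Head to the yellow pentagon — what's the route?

turn right 148°, forward 3.5 m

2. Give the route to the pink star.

forward 2.0 m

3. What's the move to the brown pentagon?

turn left 66°, forward 6.7 m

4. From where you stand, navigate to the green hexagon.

turn left 56°, forward 6.3 m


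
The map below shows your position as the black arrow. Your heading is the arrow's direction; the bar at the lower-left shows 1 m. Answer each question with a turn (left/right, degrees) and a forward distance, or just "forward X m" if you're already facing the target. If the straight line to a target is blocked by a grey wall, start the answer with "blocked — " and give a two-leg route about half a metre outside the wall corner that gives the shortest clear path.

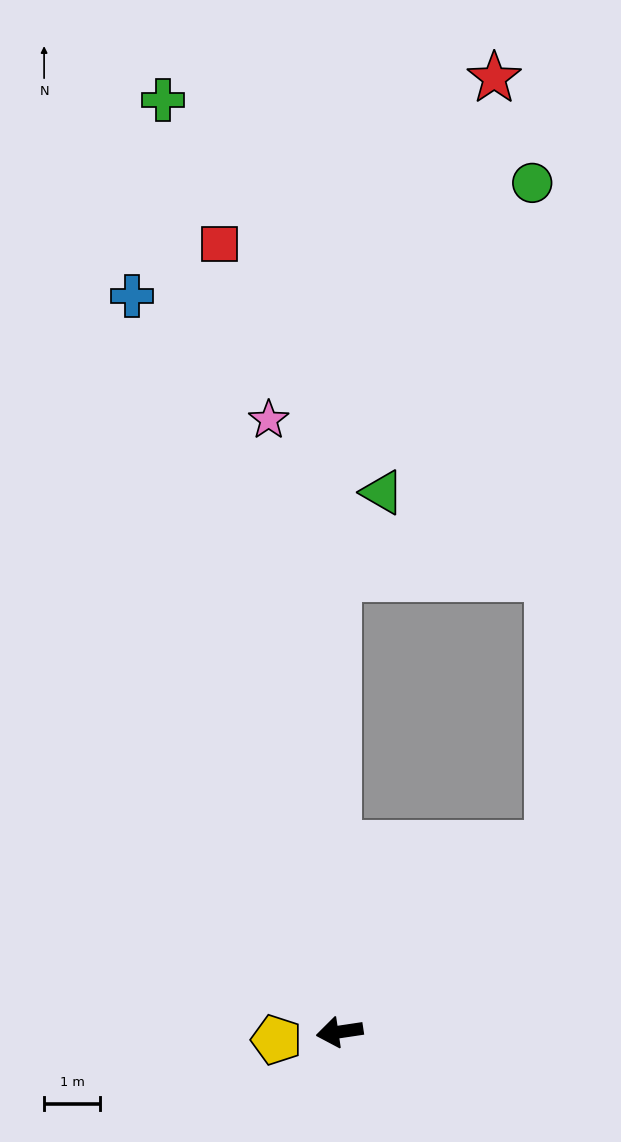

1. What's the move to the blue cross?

turn right 83°, forward 13.6 m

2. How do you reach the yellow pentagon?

forward 1.1 m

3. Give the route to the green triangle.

blocked — turn right 98°, forward 8.1 m, then turn right 28°, forward 1.7 m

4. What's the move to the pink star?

turn right 92°, forward 10.9 m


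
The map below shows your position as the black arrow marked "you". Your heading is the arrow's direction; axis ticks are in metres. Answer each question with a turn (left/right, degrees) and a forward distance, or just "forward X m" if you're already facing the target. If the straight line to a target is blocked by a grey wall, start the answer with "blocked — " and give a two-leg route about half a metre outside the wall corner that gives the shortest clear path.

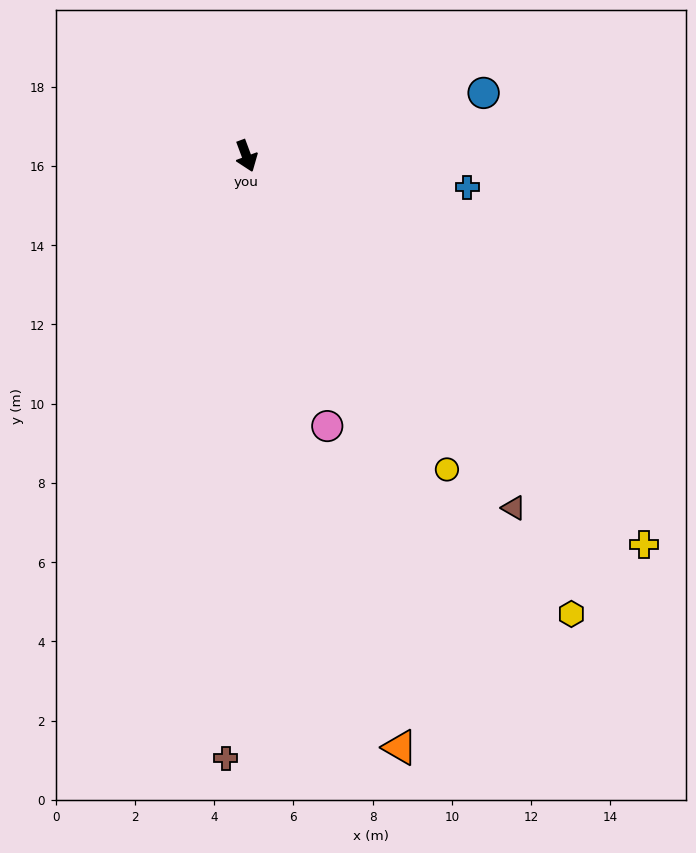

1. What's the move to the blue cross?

turn left 61°, forward 5.6 m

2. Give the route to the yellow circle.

turn left 12°, forward 9.4 m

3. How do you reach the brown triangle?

turn left 17°, forward 11.2 m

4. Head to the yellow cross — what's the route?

turn left 25°, forward 14.0 m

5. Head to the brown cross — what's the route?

turn right 22°, forward 15.2 m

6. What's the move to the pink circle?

turn right 4°, forward 7.1 m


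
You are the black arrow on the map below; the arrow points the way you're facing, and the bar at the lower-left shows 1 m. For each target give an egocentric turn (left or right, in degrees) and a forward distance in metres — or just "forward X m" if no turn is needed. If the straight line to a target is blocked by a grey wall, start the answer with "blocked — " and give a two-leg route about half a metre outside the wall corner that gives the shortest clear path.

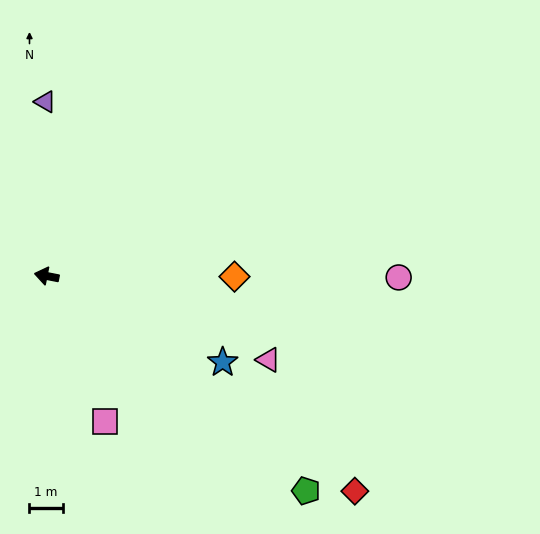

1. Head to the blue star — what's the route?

turn left 165°, forward 5.9 m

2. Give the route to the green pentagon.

turn left 152°, forward 10.2 m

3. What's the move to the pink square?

turn left 123°, forward 4.7 m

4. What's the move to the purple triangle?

turn right 78°, forward 5.3 m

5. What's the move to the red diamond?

turn left 156°, forward 11.4 m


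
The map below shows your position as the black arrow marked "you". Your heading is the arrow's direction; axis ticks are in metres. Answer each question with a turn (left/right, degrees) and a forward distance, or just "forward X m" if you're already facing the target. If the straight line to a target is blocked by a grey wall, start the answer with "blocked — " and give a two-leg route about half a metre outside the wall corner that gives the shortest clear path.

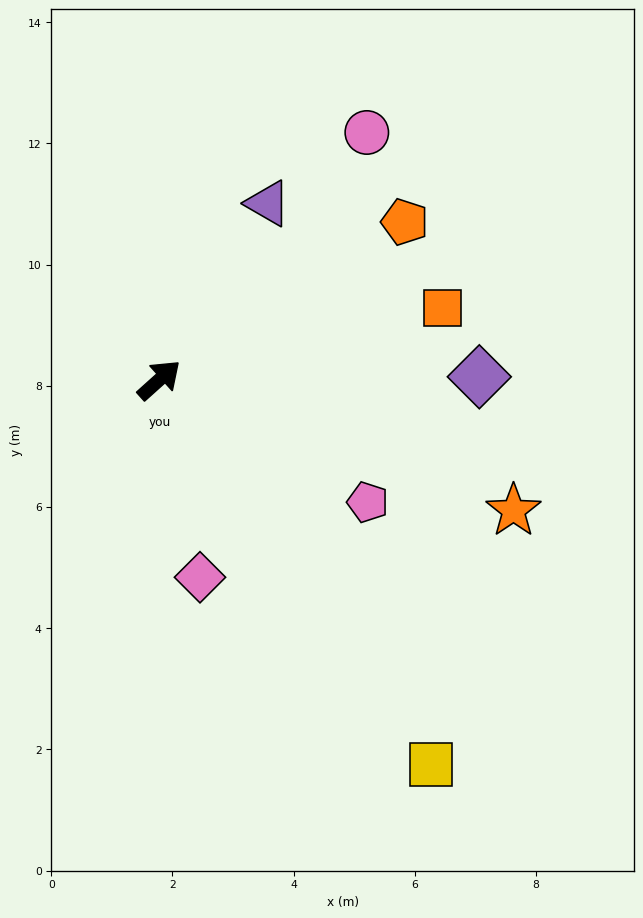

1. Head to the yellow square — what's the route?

turn right 97°, forward 7.8 m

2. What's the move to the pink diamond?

turn right 120°, forward 3.3 m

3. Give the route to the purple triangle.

turn left 16°, forward 3.4 m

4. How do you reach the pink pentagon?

turn right 72°, forward 4.0 m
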